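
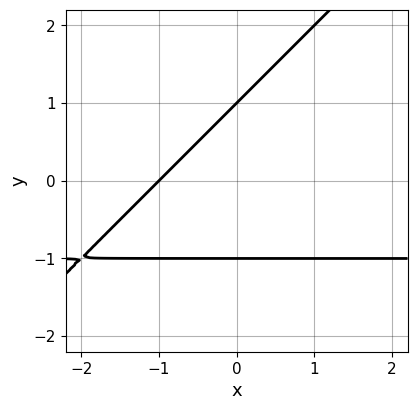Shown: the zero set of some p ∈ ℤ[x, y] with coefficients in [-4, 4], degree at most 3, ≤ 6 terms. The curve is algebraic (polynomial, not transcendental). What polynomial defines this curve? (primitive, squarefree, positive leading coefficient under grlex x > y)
(a) The degree is 2 — a generic line meets the curve in up to 2 points.
(b) Checking where it meets the axes: the y-axis gridline crossings are at y ∈ {-1, 1}; it crosses the x-axis at the gridline x = -1.
(c) Putting this together gives p.

x*y - y^2 + x + 1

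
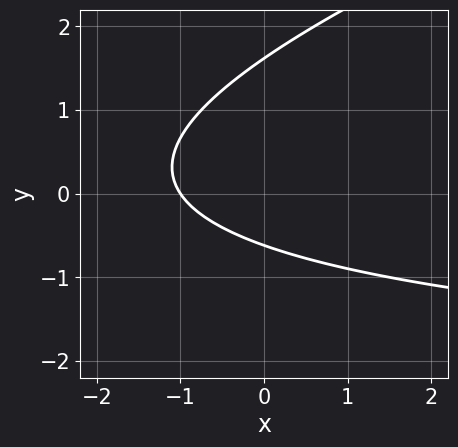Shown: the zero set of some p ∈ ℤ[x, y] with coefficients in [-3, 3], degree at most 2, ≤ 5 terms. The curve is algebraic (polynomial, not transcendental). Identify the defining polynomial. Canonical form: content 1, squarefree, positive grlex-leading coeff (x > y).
deg p = 2.
From the axis intercepts and sections: one x-axis crossing is at x = -1.
Fitting integer coefficients to these (and the overall shape) gives p.

x*y - 3*y^2 + 3*x + 3*y + 3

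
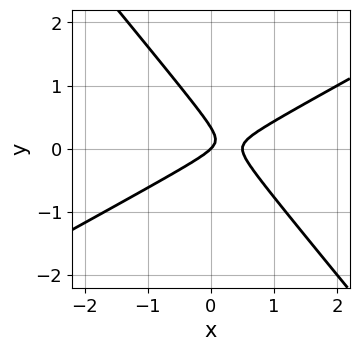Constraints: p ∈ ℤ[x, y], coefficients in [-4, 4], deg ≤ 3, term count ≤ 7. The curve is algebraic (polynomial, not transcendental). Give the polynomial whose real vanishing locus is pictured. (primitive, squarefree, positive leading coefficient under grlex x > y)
(a) deg p = 2. The shape is more complex than any degree-1 curve.
(b) From the axis intercepts and sections: it crosses the x-axis at the gridline x = 0; it meets the y-axis at y = 0 (among the integer gridlines).
(c) Solving for integer coefficients yields p as stated.

2*x^2 - 2*x*y - 3*y^2 - x + y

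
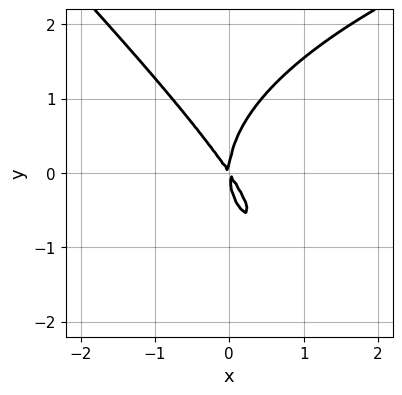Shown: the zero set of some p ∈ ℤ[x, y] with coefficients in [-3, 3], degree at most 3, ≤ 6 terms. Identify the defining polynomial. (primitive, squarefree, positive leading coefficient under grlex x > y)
The degree is 3 — a generic line meets the curve in up to 3 points.
Against the integer gridlines: it crosses the x-axis at the gridline x = 0; it crosses the y-axis at the gridline y = 0.
These observations pin down the coefficients.

x*y^2 + y^3 - 3*x^2 - 2*x*y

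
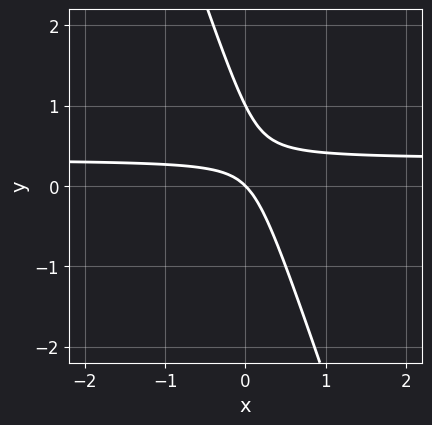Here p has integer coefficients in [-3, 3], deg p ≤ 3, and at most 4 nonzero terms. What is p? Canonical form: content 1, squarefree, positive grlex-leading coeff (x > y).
3*x*y + y^2 - x - y

1. deg p = 2.
2. From the axis intercepts and sections: one x-axis crossing is at x = 0; the y-axis gridline crossings are at y ∈ {0, 1}.
3. These observations pin down the coefficients.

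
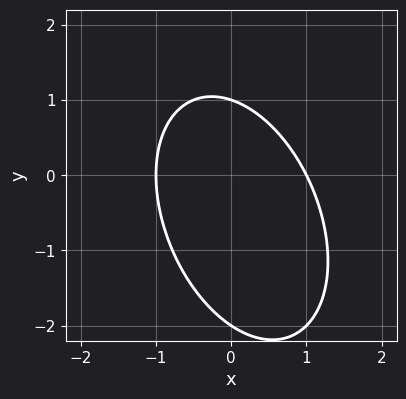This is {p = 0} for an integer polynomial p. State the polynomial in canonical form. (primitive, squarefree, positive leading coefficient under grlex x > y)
1. deg p = 2. No degree-1 curve has this shape.
2. Against the integer gridlines: the y-axis gridline crossings are at y ∈ {-2, 1}; among the integer gridlines, it crosses the x-axis at x ∈ {-1, 1}.
3. Assembling these constraints gives the stated polynomial.

2*x^2 + x*y + y^2 + y - 2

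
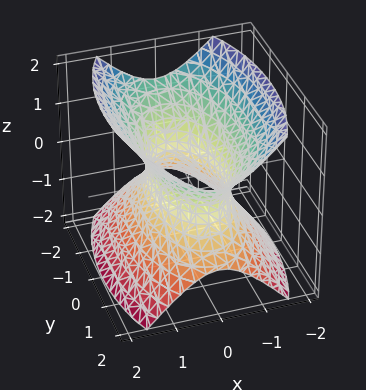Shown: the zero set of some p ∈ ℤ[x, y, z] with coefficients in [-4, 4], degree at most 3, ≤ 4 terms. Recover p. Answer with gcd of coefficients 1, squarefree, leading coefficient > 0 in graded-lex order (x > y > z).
(a) deg p = 2. An hourglass — one-sheet hyperboloid; a quadric.
(b) Symmetries: it's symmetric under z → −z, forcing even powers of z; the y ↦ −y reflection is a symmetry, so y appears only in even powers; mirror symmetry x ↦ −x ⇒ only even powers of x.
(c) From the axis intercepts and sections: it misses every integer gridline on the z-axis.
(d) Fitting integer coefficients to these (and the overall shape) gives p.

3*x^2 + y^2 - 2*z^2 - 2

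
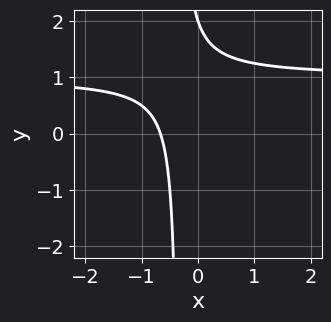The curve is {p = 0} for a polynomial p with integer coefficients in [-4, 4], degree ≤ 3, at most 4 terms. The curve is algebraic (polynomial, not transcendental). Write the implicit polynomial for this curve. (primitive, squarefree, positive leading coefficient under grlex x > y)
3*x*y - 3*x + y - 2

1. Degree: the shape is more complex than any degree-1 curve, so deg p = 2.
2. Observable constraints: it meets the y-axis at y = 2 (among the integer gridlines).
3. These observations pin down the coefficients.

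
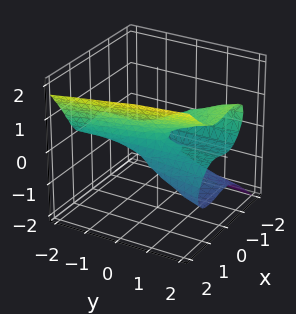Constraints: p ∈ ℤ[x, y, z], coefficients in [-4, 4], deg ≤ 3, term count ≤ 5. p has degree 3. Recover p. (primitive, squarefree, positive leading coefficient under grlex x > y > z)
2*x^3 + x^2*z - 3*z^3 + 2*y*z - x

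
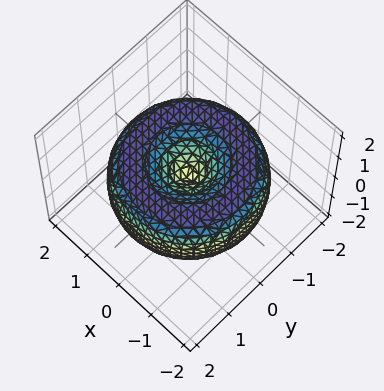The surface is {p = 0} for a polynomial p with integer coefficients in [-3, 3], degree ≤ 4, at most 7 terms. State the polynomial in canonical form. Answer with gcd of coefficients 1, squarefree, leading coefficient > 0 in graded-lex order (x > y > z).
x^4 + 2*x^2*y^2 + y^4 - 3*x^2 - 3*y^2 + 3*z^2

deg p = 4.
Symmetry: every cross-section ⟂ z is a circle, so x, y appear only via x² + y².
Reading off the gridlines: it crosses the y-axis at the gridline y = 0; it meets the z-axis at z = 0 (among the integer gridlines); a circular section at z = 0 has radius between 1 and 2; it crosses the x-axis at the gridline x = 0.
Matching integer coefficients to the picture gives p.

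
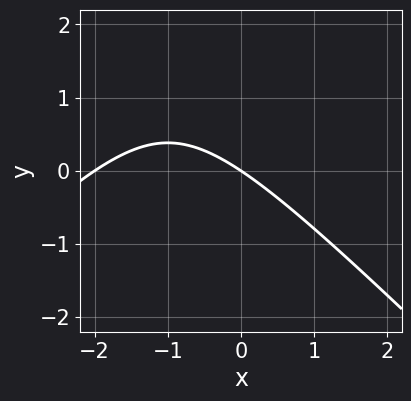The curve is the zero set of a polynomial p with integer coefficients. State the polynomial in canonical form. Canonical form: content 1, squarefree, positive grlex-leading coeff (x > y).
deg p = 2. A generic line meets the curve in up to 2 points.
Observable constraints: it meets the y-axis at y = 0 (among the integer gridlines); among the integer gridlines, it crosses the x-axis at x ∈ {-2, 0}.
Fitting integer coefficients to these (and the overall shape) gives p.

x^2 - y^2 + 2*x + 3*y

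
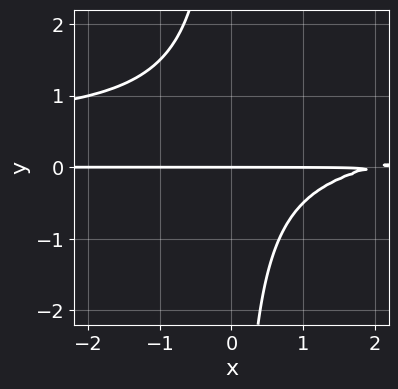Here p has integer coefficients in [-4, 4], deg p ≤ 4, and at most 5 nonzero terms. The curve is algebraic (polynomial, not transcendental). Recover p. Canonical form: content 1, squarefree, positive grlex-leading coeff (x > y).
2*x*y^2 - x*y + 2*y

The degree is 3 — the shape is more complex than any degree-2 curve.
Against the integer gridlines: the visible x-axis segment lies entirely on the curve; one y-axis crossing is at y = 0.
These observations pin down the coefficients.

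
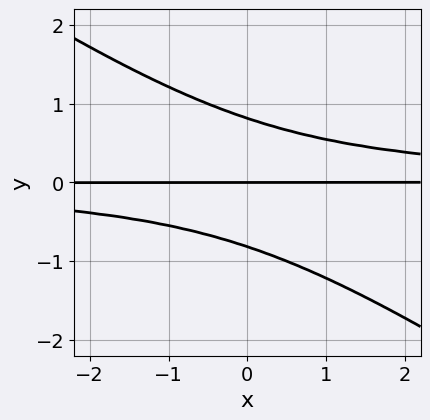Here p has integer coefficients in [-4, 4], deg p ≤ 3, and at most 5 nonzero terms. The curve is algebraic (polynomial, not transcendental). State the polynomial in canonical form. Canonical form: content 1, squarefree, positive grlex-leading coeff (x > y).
2*x*y^2 + 3*y^3 - 2*y

First, degree: the shape is more complex than any degree-2 curve, so deg p = 3.
Next, from the axis intercepts and sections: every point of the x-axis in the box is on the curve; it crosses the y-axis at the gridline y = 0.
Finally, matching integer coefficients to the picture gives p.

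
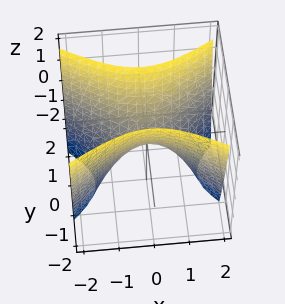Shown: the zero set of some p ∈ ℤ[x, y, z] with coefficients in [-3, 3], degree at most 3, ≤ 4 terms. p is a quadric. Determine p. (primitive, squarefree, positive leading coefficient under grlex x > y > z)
x^2 - 2*y^2 + z

First, the degree is 2 — a hyperbolic paraboloid; a quadric.
Next, symmetries: mirror symmetry x ↦ −x ⇒ only even powers of x; the y ↦ −y reflection is a symmetry, so y appears only in even powers.
Then, observable constraints: one z-axis crossing is at z = 0; it meets the x-axis at x = 0 (among the integer gridlines); one y-axis crossing is at y = 0.
Finally, together with the visible shape, these determine p as stated.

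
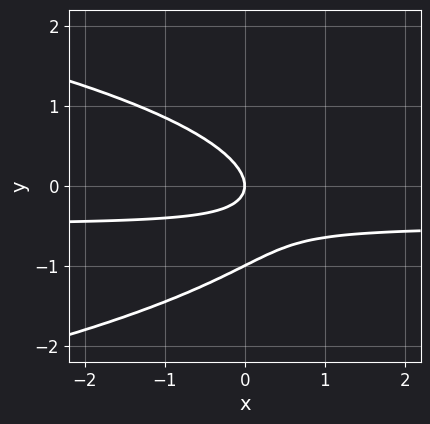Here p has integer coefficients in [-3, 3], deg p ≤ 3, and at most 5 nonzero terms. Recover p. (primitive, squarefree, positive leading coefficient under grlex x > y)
2*y^3 + 2*x*y + 2*y^2 + x

(a) Degree: a generic line meets the curve in up to 3 points, so deg p = 3.
(b) Checking where it meets the axes: among the integer gridlines, it crosses the y-axis at y ∈ {-1, 0}; one x-axis crossing is at x = 0.
(c) Solving for integer coefficients yields p as stated.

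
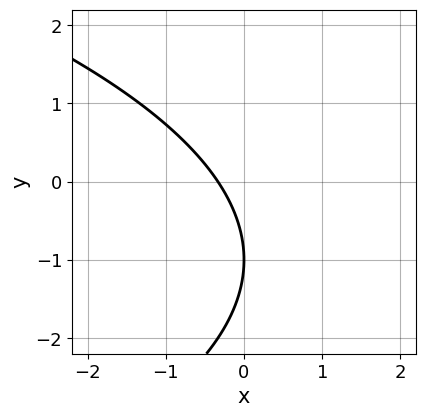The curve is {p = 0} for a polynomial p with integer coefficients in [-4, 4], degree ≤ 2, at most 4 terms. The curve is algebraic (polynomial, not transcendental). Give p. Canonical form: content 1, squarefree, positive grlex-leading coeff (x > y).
y^2 + 3*x + 2*y + 1

1. deg p = 2.
2. Observable constraints: it meets the y-axis at y = -1 (among the integer gridlines).
3. Fitting integer coefficients to these (and the overall shape) gives p.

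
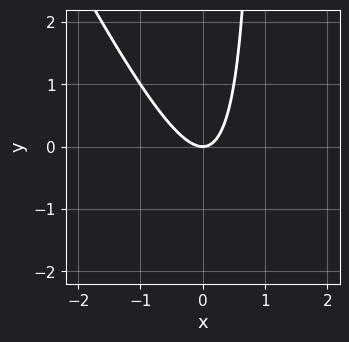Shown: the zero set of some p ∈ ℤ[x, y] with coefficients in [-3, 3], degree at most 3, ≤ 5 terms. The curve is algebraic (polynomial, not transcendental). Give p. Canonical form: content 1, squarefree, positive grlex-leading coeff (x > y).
1. The degree is 2 — a generic line meets the curve in up to 2 points.
2. Against the integer gridlines: it meets the y-axis at y = 0 (among the integer gridlines); it crosses the x-axis at the gridline x = 0.
3. These observations pin down the coefficients.

2*x^2 + x*y - y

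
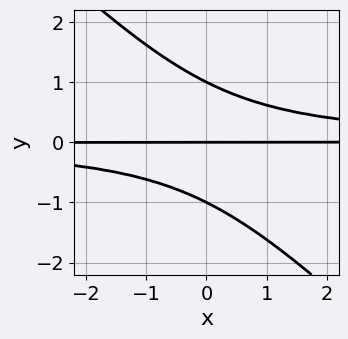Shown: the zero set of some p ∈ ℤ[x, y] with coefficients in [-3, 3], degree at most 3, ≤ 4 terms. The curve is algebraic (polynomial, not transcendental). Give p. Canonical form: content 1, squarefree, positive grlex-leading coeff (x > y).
First, deg p = 3. No degree-2 curve has this shape.
Then, reading off the gridlines: among the integer gridlines, it crosses the y-axis at y ∈ {-1, 0, 1}; the visible x-axis segment lies entirely on the curve.
Finally, assembling these constraints gives the stated polynomial.

x*y^2 + y^3 - y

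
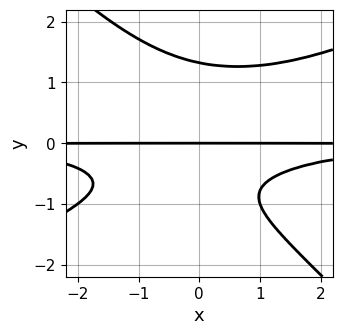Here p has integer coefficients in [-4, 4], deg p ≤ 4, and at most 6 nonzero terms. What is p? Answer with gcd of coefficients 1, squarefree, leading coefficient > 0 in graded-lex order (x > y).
x^2*y^2 - x*y^3 - 2*y^4 + 2*y^2 + 2*y

The degree is 4 — no degree-3 curve has this shape.
Checking where it meets the axes: one y-axis crossing is at y = 0; the visible x-axis segment lies entirely on the curve.
The integer polynomial consistent with all of this is the stated p.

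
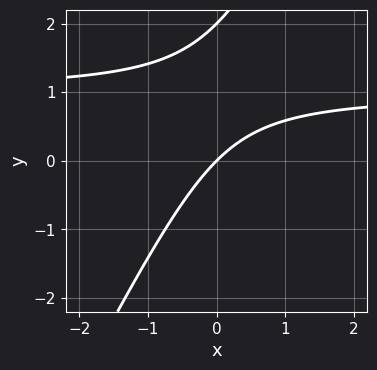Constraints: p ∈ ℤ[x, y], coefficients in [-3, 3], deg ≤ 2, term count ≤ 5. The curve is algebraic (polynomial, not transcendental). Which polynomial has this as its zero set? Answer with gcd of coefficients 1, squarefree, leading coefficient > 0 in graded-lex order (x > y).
1. deg p = 2. The shape is more complex than any degree-1 curve.
2. From the visible intercepts: one x-axis crossing is at x = 0; among the integer gridlines, it crosses the y-axis at y ∈ {0, 2}.
3. Solving for integer coefficients yields p as stated.

2*x*y - y^2 - 2*x + 2*y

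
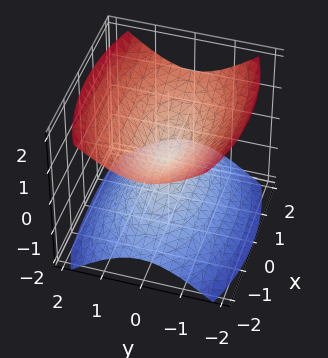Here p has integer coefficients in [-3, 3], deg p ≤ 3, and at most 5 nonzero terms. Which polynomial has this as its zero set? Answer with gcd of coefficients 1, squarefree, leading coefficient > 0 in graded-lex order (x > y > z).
x^2 + 3*y^2 - 3*z^2

(a) The picture has 2 separate pieces.
(b) Degree: two nappes meeting at a single point; a quadric, so deg p = 2.
(c) Symmetries: mirror symmetry z ↦ −z ⇒ only even powers of z; mirror symmetry x ↦ −x ⇒ only even powers of x; mirror symmetry y ↦ −y ⇒ only even powers of y.
(d) From the visible intercepts: one z-axis crossing is at z = 0; it crosses the y-axis at the gridline y = 0; it meets the x-axis at x = 0 (among the integer gridlines).
(e) Putting this together gives p.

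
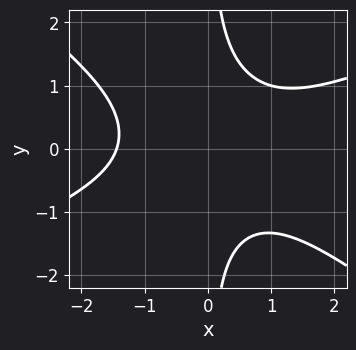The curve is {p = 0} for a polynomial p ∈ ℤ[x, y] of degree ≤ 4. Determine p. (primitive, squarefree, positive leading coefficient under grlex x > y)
x^3 - x^2*y - 3*x*y^2 + 3

deg p = 3. No degree-2 curve has this shape.
Observable constraints: no y-intercept at any integer in the box.
Fitting integer coefficients to these (and the overall shape) gives p.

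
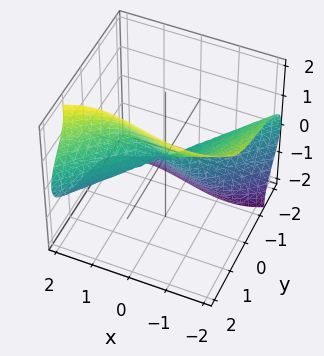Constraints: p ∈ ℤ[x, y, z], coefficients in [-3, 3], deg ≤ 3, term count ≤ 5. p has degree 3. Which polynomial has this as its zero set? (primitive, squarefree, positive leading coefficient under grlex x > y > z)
1. deg p = 3.
2. Reading off the gridlines: one z-axis crossing is at z = 0; one y-axis crossing is at y = 0; one x-axis crossing is at x = 0.
3. Fitting integer coefficients to these (and the overall shape) gives p.

x^3 - x*z^2 - y^3 - 3*y*z^2 + 2*z^3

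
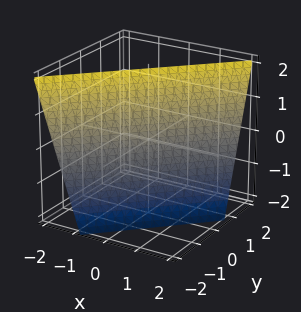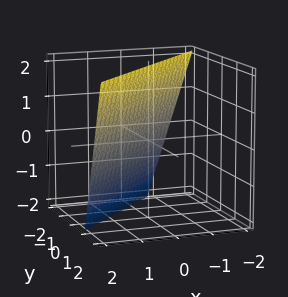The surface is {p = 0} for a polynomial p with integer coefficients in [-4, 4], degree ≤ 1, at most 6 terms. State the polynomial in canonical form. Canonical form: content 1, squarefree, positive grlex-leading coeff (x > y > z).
1. The degree is 1 — every cross-section is a straight line — this is a plane.
2. Observable constraints: it crosses the z-axis at the gridline z = 2.
3. These observations pin down the coefficients.

3*x - 3*y + z - 2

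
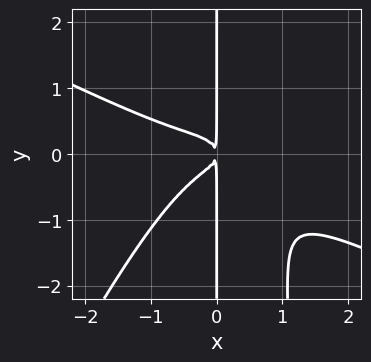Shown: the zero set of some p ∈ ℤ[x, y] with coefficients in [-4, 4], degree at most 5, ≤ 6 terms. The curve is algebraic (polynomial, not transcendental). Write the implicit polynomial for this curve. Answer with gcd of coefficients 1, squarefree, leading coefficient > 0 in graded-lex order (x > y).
2*x^4 + 3*x^3*y - 2*x^2*y^2 + 3*x*y^2 + x^2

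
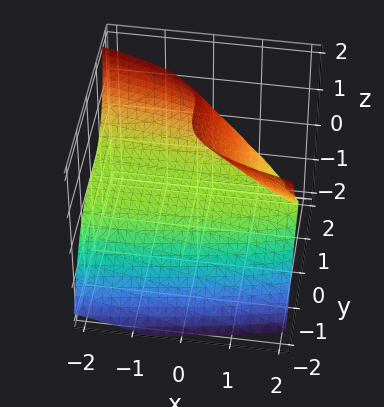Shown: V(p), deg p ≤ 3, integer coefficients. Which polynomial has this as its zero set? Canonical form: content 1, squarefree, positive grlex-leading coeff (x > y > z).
y^3 + x*z + z^2 - 2*z

(a) The degree is 3 — a generic line meets the surface in up to 3 points.
(b) Reading off the gridlines: it meets the y-axis at y = 0 (among the integer gridlines); the z-axis gridline crossings are at z ∈ {0, 2}; the visible x-axis segment lies entirely on the surface.
(c) Assembling these constraints gives the stated polynomial.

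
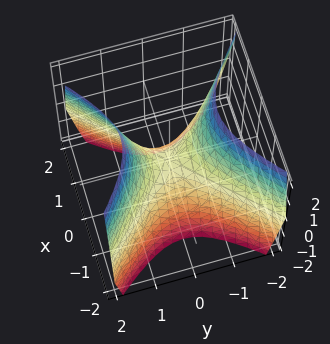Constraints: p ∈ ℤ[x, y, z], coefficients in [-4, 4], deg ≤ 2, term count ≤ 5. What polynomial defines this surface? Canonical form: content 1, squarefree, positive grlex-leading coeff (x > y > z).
1. deg p = 2.
2. Symmetries: it's symmetric under x → −x, forcing even powers of x; mirror symmetry y ↦ −y ⇒ only even powers of y.
3. From the axis intercepts and sections: one x-axis crossing is at x = 0; it crosses the z-axis at the gridline z = 0.
4. Fitting integer coefficients to these (and the overall shape) gives p.

3*x^2 - 3*y^2 + 2*z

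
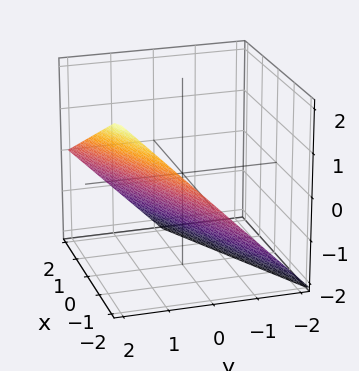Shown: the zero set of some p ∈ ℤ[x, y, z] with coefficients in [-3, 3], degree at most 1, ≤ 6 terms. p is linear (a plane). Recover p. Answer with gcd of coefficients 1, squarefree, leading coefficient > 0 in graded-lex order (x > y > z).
(a) The degree is 1 — every cross-section is a straight line — this is a plane.
(b) From the axis intercepts and sections: one y-axis crossing is at y = 1; one z-axis crossing is at z = -1; it crosses the x-axis at the gridline x = -2.
(c) Together with the visible shape, these determine p as stated.

x - 2*y + 2*z + 2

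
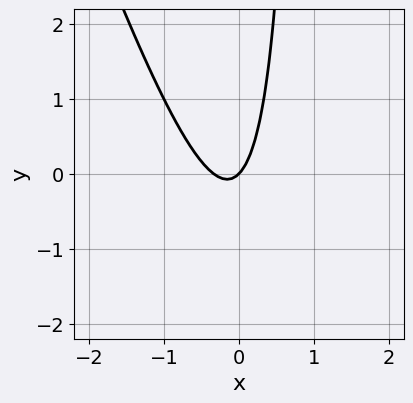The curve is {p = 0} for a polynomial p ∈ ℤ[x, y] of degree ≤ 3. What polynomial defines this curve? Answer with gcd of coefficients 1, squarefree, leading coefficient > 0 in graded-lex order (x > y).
3*x^2 + x*y + x - y

1. The degree is 2 — no degree-1 curve has this shape.
2. Against the integer gridlines: one x-axis crossing is at x = 0; it crosses the y-axis at the gridline y = 0.
3. Matching integer coefficients to the picture gives p.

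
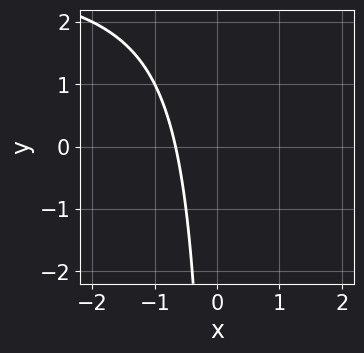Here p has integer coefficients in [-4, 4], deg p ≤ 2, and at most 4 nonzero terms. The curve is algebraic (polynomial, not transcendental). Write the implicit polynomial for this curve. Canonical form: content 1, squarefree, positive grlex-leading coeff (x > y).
The degree is 2 — the shape is more complex than any degree-1 curve.
From the axis intercepts and sections: it misses every integer gridline on the y-axis.
Putting this together gives p.

x*y - 3*x - 2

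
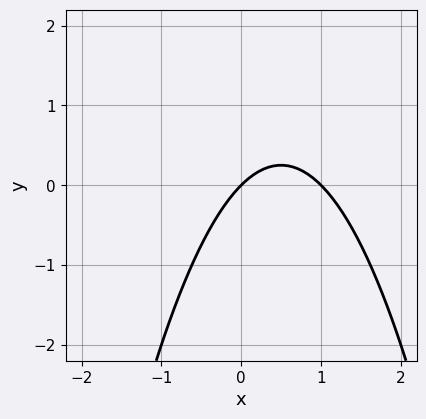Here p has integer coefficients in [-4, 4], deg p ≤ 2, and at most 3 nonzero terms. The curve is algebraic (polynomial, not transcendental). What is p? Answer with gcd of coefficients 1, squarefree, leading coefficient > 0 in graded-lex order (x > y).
(a) deg p = 2. A generic line meets the curve in up to 2 points.
(b) From the visible intercepts: one y-axis crossing is at y = 0; among the integer gridlines, it crosses the x-axis at x ∈ {0, 1}.
(c) Fitting integer coefficients to these (and the overall shape) gives p.

x^2 - x + y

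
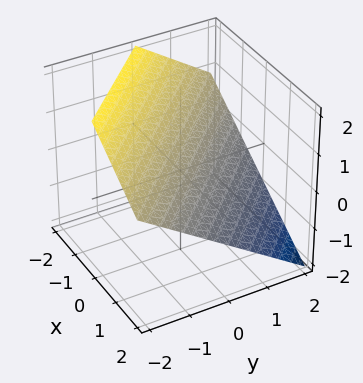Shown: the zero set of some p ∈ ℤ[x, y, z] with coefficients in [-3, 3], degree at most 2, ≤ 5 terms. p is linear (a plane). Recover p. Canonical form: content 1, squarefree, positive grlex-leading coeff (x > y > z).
1. The degree is 1 — the surface is flat (a plane).
2. Checking where it meets the axes: one x-axis crossing is at x = 1; it meets the y-axis at y = 1 (among the integer gridlines).
3. Together with the visible shape, these determine p as stated.

2*x + 2*y + 3*z - 2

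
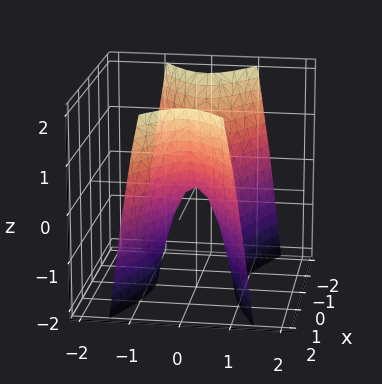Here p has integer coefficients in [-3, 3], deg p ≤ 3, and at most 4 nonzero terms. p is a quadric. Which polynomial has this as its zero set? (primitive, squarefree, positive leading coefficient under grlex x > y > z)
x^2 - 3*y^2 - z

deg p = 2.
Symmetries: the x ↦ −x reflection is a symmetry, so x appears only in even powers; the y ↦ −y reflection is a symmetry, so y appears only in even powers.
From the visible intercepts: it crosses the z-axis at the gridline z = 0; one x-axis crossing is at x = 0.
The integer polynomial consistent with all of this is the stated p.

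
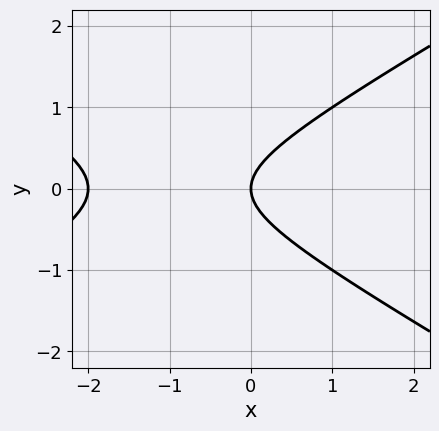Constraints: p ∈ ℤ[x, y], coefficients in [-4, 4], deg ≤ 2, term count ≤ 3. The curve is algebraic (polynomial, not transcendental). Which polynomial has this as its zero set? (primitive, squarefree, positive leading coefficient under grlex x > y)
x^2 - 3*y^2 + 2*x

The degree is 2 — the shape is more complex than any degree-1 curve.
Symmetries: the y ↦ −y reflection is a symmetry, so y appears only in even powers.
From the axis intercepts and sections: among the integer gridlines, it crosses the x-axis at x ∈ {-2, 0}; it crosses the y-axis at the gridline y = 0.
Fitting integer coefficients to these (and the overall shape) gives p.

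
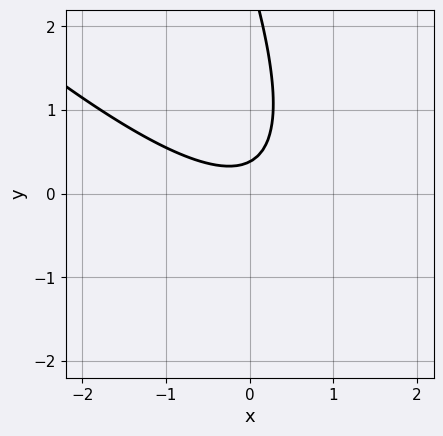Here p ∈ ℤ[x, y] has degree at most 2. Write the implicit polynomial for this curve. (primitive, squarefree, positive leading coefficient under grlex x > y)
(a) The degree is 2 — a generic line meets the curve in up to 2 points.
(b) From the visible intercepts: no x-intercept at any integer in the box.
(c) Matching integer coefficients to the picture gives p.

2*x^2 + 3*x*y + y^2 - 3*y + 1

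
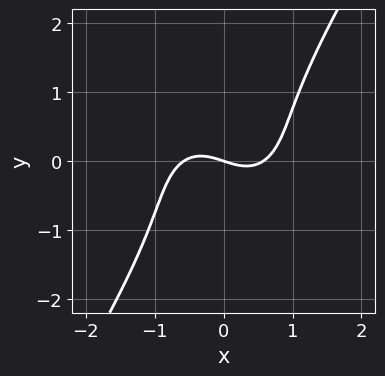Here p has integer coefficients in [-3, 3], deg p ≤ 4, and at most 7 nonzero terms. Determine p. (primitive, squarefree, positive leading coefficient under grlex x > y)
3*x^3 + 2*x*y^2 - 2*y^3 - x - 3*y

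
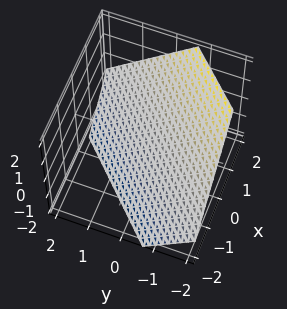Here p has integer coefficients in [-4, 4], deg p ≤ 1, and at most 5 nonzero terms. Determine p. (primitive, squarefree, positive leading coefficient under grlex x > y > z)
deg p = 1. Every cross-section is a straight line — this is a plane.
Matching integer coefficients to the picture gives p.

3*x - 3*y - 3*z - 2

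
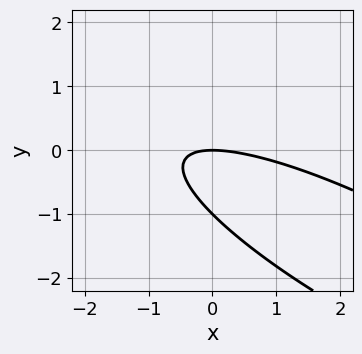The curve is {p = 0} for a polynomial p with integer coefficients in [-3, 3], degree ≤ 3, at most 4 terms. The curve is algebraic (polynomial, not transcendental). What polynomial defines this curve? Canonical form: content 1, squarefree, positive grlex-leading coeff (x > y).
x^2 + 3*x*y + 3*y^2 + 3*y

(a) Degree: a generic line meets the curve in up to 2 points, so deg p = 2.
(b) From the axis intercepts and sections: the y-axis gridline crossings are at y ∈ {-1, 0}; it crosses the x-axis at the gridline x = 0.
(c) Together with the visible shape, these determine p as stated.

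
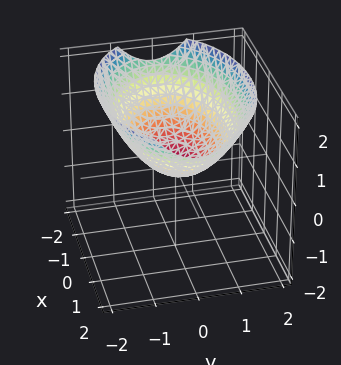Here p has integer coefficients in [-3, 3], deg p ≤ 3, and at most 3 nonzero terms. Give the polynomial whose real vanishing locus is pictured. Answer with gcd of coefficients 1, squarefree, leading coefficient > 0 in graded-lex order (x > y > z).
The degree is 2 — a paraboloid; a quadric.
Symmetries: it's symmetric under x → −x, forcing even powers of x; the y ↦ −y reflection is a symmetry, so y appears only in even powers.
From the visible intercepts: one z-axis crossing is at z = 0; it meets the x-axis at x = 0 (among the integer gridlines); one y-axis crossing is at y = 0.
The integer polynomial consistent with all of this is the stated p.

x^2 + 2*y^2 - 3*z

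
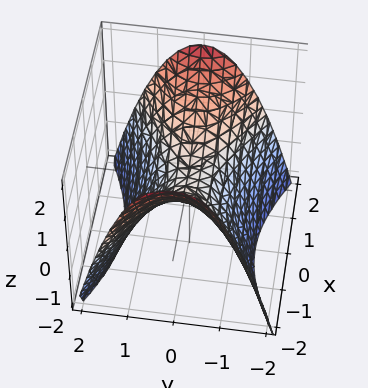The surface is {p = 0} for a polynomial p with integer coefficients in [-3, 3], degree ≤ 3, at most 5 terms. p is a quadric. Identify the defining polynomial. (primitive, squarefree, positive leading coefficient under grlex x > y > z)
(a) The degree is 2 — a saddle surface; a quadric.
(b) Symmetries: it's symmetric under x → −x, forcing even powers of x; it's symmetric under y → −y, forcing even powers of y.
(c) Observable constraints: it crosses the z-axis at the gridline z = 0; one x-axis crossing is at x = 0; it meets the y-axis at y = 0 (among the integer gridlines).
(d) Fitting integer coefficients to these (and the overall shape) gives p.

x^2 - 2*y^2 - 2*z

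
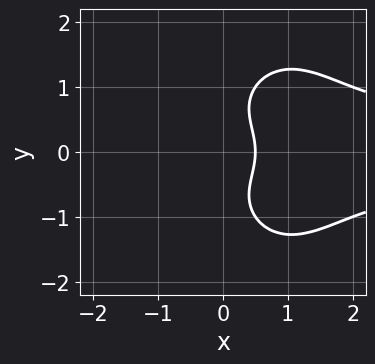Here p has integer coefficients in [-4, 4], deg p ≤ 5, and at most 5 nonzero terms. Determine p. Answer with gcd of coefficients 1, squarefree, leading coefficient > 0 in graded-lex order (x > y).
2*x^2*y^2 + y^4 - 3*x*y^2 - 2*x + 1

(a) The degree is 4 — the shape is more complex than any degree-3 curve.
(b) Symmetries: mirror symmetry y ↦ −y ⇒ only even powers of y.
(c) Checking where it meets the axes: no y-intercept at any integer in the box.
(d) The integer polynomial consistent with all of this is the stated p.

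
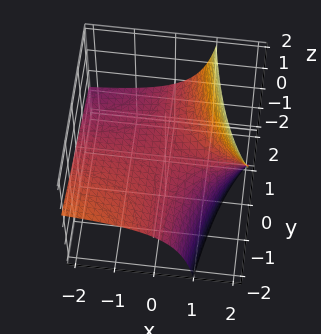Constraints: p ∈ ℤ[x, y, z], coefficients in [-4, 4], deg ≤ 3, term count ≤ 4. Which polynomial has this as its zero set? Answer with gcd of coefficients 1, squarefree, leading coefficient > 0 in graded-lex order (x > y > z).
x*y + 2*x*z - 3*z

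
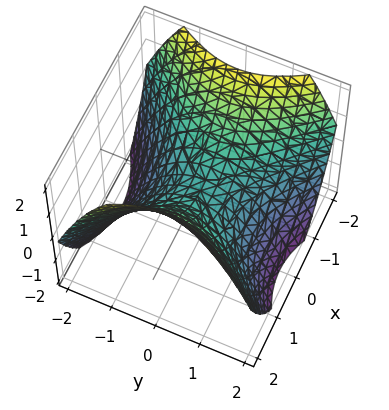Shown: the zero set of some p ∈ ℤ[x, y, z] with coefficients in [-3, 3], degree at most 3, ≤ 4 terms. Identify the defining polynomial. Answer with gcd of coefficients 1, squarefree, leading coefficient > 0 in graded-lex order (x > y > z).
First, degree: a saddle surface; a quadric, so deg p = 2.
Then, symmetries: mirror symmetry y ↦ −y ⇒ only even powers of y; the x ↦ −x reflection is a symmetry, so x appears only in even powers.
Then, checking where it meets the axes: it meets the y-axis at y = 0 (among the integer gridlines); it crosses the z-axis at the gridline z = 0; it crosses the x-axis at the gridline x = 0.
Finally, fitting integer coefficients to these (and the overall shape) gives p.

2*x^2 - 2*y^2 - 3*z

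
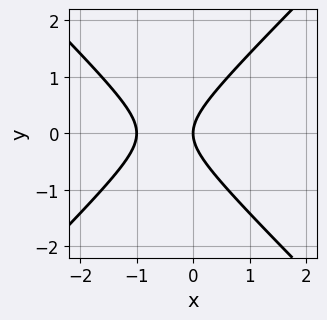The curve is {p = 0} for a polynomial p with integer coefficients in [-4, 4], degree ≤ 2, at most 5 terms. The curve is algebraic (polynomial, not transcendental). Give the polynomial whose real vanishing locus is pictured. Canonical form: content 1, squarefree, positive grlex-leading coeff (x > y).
(a) Degree: no degree-1 curve has this shape, so deg p = 2.
(b) Symmetries: mirror symmetry y ↦ −y ⇒ only even powers of y.
(c) Against the integer gridlines: one y-axis crossing is at y = 0; among the integer gridlines, it crosses the x-axis at x ∈ {-1, 0}.
(d) These observations pin down the coefficients.

x^2 - y^2 + x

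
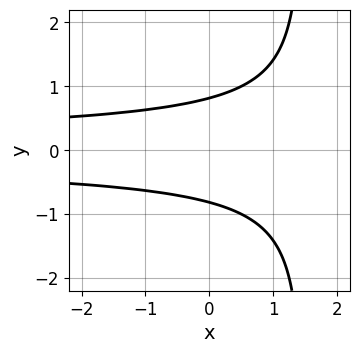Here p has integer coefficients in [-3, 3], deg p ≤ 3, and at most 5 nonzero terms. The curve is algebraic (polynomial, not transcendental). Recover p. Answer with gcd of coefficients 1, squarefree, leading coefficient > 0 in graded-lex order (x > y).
2*x*y^2 - 3*y^2 + 2

1. Degree: the shape is more complex than any degree-2 curve, so deg p = 3.
2. Symmetries: the y ↦ −y reflection is a symmetry, so y appears only in even powers.
3. Reading off the gridlines: the curve avoids every integer x-axis point in the box.
4. These observations pin down the coefficients.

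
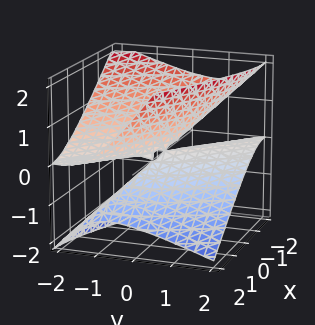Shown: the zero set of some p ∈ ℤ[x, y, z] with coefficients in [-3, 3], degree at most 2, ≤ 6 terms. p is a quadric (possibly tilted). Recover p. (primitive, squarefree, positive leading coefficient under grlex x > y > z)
x^2 + 2*x*y + y^2 + 2*y*z - 2*z^2

(a) I count 2 distinct pieces.
(b) The degree is 2 — the shape is more complex than any degree-1 surface.
(c) From the axis intercepts and sections: it meets the z-axis at z = 0 (among the integer gridlines); it meets the y-axis at y = 0 (among the integer gridlines); it crosses the x-axis at the gridline x = 0.
(d) Fitting integer coefficients to these (and the overall shape) gives p.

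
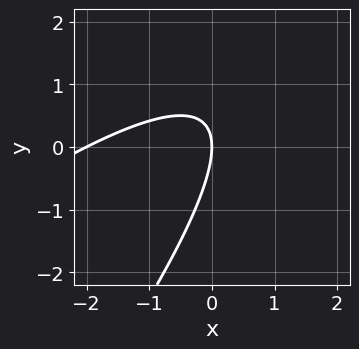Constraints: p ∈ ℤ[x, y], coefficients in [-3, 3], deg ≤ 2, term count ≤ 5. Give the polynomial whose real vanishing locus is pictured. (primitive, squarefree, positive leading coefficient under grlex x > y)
x^2 - 2*x*y + y^2 + 2*x

1. Degree: no degree-1 curve has this shape, so deg p = 2.
2. Checking where it meets the axes: one y-axis crossing is at y = 0; among the integer gridlines, it crosses the x-axis at x ∈ {-2, 0}.
3. Fitting integer coefficients to these (and the overall shape) gives p.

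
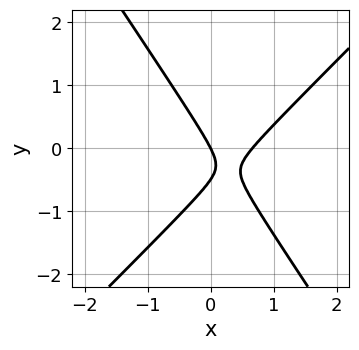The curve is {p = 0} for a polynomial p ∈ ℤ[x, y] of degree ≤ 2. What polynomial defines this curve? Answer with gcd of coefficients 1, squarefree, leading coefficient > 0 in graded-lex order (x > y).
1. Degree: no degree-1 curve has this shape, so deg p = 2.
2. Reading off the gridlines: it crosses the y-axis at the gridline y = 0; it crosses the x-axis at the gridline x = 0.
3. Solving for integer coefficients yields p as stated.

3*x^2 - x*y - 2*y^2 - 2*x - y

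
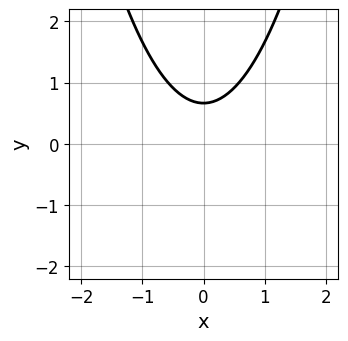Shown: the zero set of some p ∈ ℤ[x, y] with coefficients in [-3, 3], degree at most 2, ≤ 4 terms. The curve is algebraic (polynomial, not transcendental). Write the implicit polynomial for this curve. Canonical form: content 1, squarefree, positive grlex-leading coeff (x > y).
3*x^2 - 3*y + 2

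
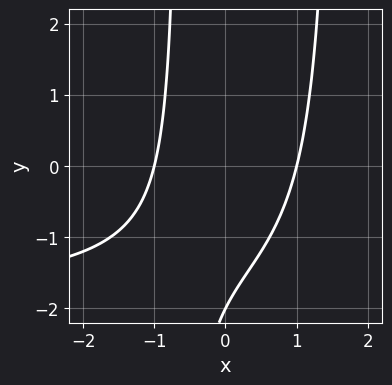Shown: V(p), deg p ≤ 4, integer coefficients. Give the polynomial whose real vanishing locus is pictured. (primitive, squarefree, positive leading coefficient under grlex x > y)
x^2*y + 2*x^2 - x*y - y - 2

(a) Degree: the shape is more complex than any degree-2 curve, so deg p = 3.
(b) Observable constraints: among the integer gridlines, it crosses the x-axis at x ∈ {-1, 1}; it crosses the y-axis at the gridline y = -2.
(c) Solving for integer coefficients yields p as stated.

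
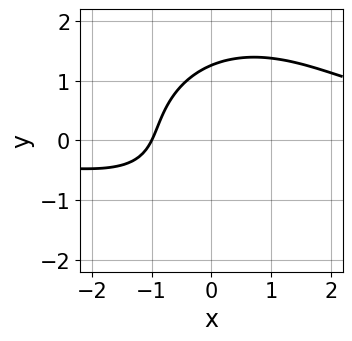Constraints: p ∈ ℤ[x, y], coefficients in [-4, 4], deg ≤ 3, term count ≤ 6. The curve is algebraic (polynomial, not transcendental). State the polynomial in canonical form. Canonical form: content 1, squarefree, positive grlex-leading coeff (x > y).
1. The degree is 3 — no degree-2 curve has this shape.
2. Checking where it meets the axes: it crosses the x-axis at the gridline x = -1.
3. Fitting integer coefficients to these (and the overall shape) gives p.

x^2*y + y^3 - 2*x - 2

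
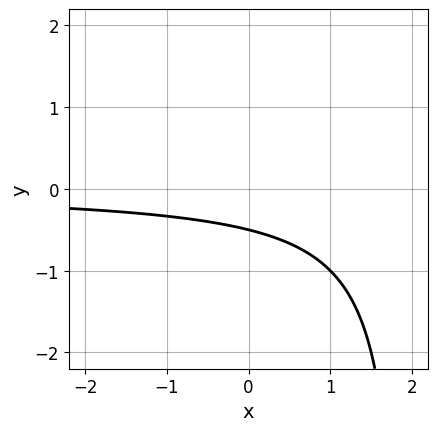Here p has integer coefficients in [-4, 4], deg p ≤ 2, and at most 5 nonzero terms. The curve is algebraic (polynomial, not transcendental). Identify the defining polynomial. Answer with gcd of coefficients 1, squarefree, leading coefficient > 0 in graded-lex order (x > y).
x*y - 2*y - 1

(a) Degree: the shape is more complex than any degree-1 curve, so deg p = 2.
(b) Observable constraints: no x-intercept at any integer in the box.
(c) Fitting integer coefficients to these (and the overall shape) gives p.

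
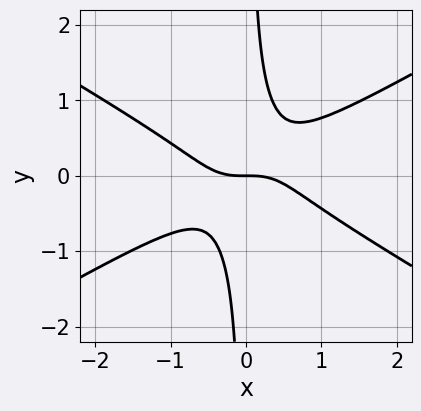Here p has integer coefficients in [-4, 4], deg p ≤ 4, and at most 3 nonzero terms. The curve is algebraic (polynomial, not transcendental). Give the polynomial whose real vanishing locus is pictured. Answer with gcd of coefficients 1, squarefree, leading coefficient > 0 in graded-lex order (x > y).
x^3 - 3*x*y^2 + y

The degree is 3 — a generic line meets the curve in up to 3 points.
From the axis intercepts and sections: it meets the x-axis at x = 0 (among the integer gridlines); one y-axis crossing is at y = 0.
Assembling these constraints gives the stated polynomial.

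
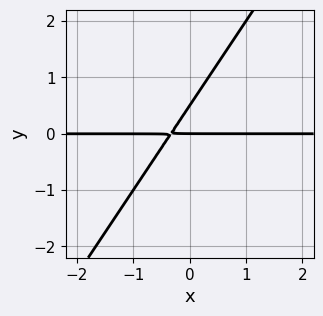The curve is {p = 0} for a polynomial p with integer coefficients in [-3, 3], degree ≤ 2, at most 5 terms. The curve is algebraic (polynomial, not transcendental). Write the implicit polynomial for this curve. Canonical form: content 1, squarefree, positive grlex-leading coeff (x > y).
3*x*y - 2*y^2 + y

(a) Degree: the shape is more complex than any degree-1 curve, so deg p = 2.
(b) Checking where it meets the axes: one y-axis crossing is at y = 0; the visible x-axis segment lies entirely on the curve.
(c) Matching integer coefficients to the picture gives p.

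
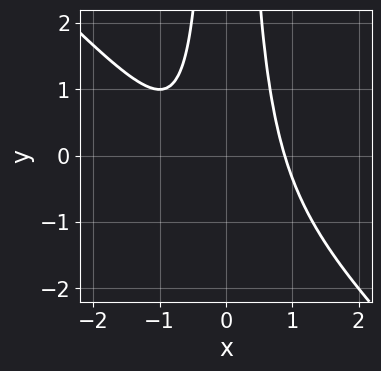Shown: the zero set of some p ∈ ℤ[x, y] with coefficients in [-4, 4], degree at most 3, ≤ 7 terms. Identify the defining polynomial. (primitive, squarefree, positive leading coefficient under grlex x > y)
3*x^3 + 3*x^2*y + x^2 - x - 2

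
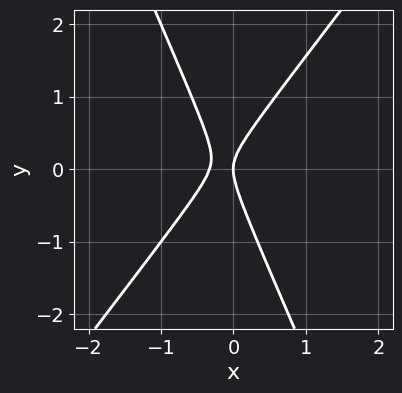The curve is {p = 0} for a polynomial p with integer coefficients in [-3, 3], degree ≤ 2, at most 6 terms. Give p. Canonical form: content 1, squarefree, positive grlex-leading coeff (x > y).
3*x^2 - x*y - y^2 + x

(a) deg p = 2. The shape is more complex than any degree-1 curve.
(b) Observable constraints: it crosses the y-axis at the gridline y = 0; it meets the x-axis at x = 0 (among the integer gridlines).
(c) Putting this together gives p.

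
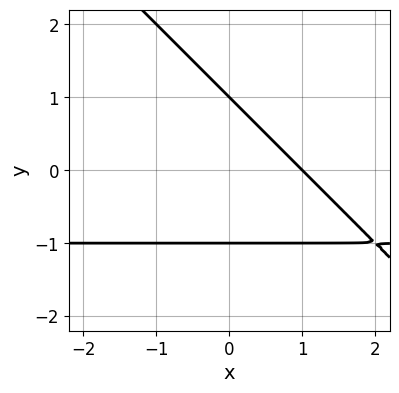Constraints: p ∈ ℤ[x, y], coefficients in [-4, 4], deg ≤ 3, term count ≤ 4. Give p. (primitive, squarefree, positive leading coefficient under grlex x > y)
(a) deg p = 2. A generic line meets the curve in up to 2 points.
(b) From the axis intercepts and sections: it crosses the x-axis at the gridline x = 1; the y-axis gridline crossings are at y ∈ {-1, 1}.
(c) Putting this together gives p.

x*y + y^2 + x - 1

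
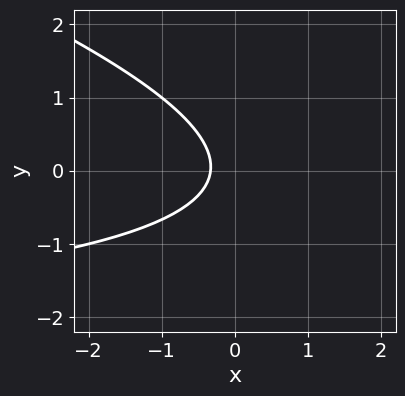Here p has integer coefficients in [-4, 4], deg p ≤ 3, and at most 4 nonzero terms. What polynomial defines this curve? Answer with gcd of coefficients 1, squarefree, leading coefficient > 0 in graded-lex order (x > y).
x*y + 3*y^2 + 3*x + 1

1. The degree is 2 — the shape is more complex than any degree-1 curve.
2. Against the integer gridlines: it misses every integer gridline on the y-axis.
3. The integer polynomial consistent with all of this is the stated p.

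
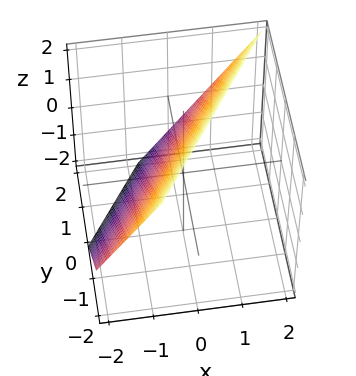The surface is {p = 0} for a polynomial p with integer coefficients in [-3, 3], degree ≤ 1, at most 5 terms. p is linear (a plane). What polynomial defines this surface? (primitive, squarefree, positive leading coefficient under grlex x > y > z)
3*x - 2*y - 2*z + 2

First, degree: the surface is flat (a plane), so deg p = 1.
Next, from the axis intercepts and sections: it meets the y-axis at y = 1 (among the integer gridlines); one z-axis crossing is at z = 1.
Finally, putting this together gives p.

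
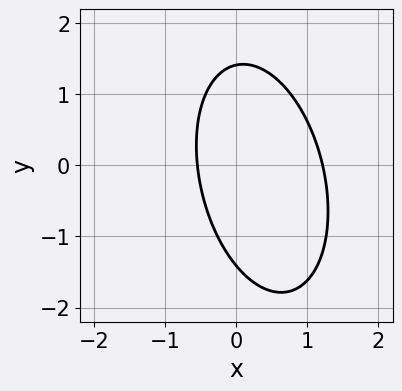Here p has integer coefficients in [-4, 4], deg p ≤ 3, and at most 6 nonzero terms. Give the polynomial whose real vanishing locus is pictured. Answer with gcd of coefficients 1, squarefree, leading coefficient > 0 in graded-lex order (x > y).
3*x^2 + x*y + y^2 - 2*x - 2

First, degree: the shape is more complex than any degree-1 curve, so deg p = 2.
Finally, the integer polynomial consistent with all of this is the stated p.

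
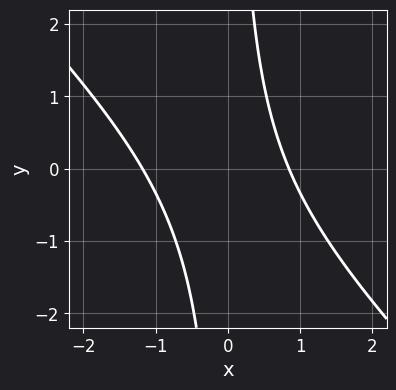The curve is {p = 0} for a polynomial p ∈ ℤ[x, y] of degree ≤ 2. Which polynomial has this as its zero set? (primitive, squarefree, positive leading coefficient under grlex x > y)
The degree is 2 — the shape is more complex than any degree-1 curve.
From the visible intercepts: no y-intercept at any integer in the box.
Matching integer coefficients to the picture gives p.

3*x^2 + 3*x*y + x - 3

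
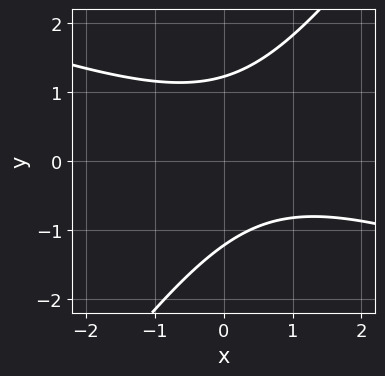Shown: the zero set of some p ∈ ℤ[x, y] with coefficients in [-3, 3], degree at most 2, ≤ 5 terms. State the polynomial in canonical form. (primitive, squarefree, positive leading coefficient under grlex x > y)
Degree: no degree-1 curve has this shape, so deg p = 2.
From the axis intercepts and sections: the curve avoids every integer x-axis point in the box.
Assembling these constraints gives the stated polynomial.

x^2 + 2*x*y - 2*y^2 - x + 3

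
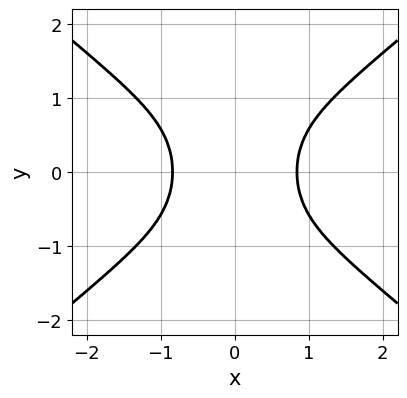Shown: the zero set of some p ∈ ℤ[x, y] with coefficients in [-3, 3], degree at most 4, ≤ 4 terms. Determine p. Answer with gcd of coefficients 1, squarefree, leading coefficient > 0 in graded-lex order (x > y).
2*x^4 - 3*x^2*y^2 - 1

First, deg p = 4.
Next, symmetries: the y ↦ −y reflection is a symmetry, so y appears only in even powers; the x ↦ −x reflection is a symmetry, so x appears only in even powers.
Next, from the axis intercepts and sections: no y-intercept at any integer in the box.
Finally, assembling these constraints gives the stated polynomial.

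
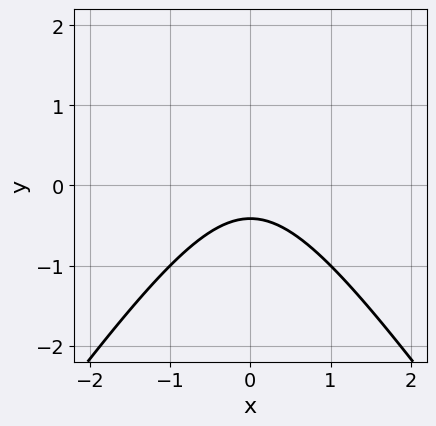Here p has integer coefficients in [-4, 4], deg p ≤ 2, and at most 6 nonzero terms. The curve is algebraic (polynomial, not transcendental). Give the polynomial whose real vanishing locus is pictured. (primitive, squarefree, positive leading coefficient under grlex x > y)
1. deg p = 2.
2. Symmetries: mirror symmetry x ↦ −x ⇒ only even powers of x.
3. From the visible intercepts: no x-intercept at any integer in the box.
4. Assembling these constraints gives the stated polynomial.

2*x^2 - y^2 + 2*y + 1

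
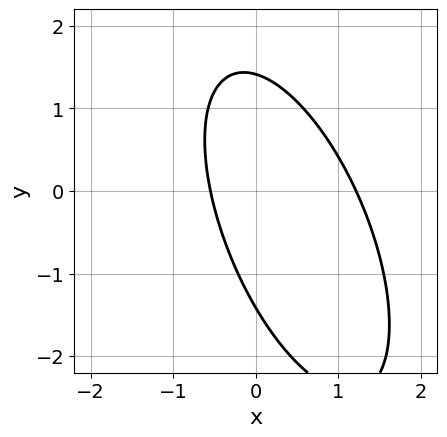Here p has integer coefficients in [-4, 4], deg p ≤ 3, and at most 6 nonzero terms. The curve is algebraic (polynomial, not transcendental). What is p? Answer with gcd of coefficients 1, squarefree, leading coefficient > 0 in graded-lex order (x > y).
3*x^2 + 2*x*y + y^2 - 2*x - 2

(a) deg p = 2.
(b) Solving for integer coefficients yields p as stated.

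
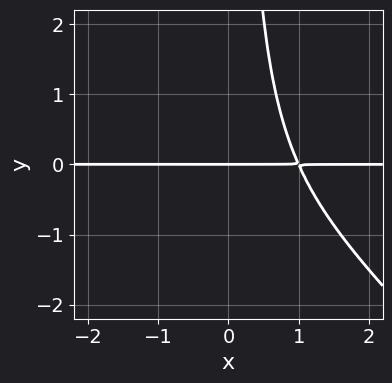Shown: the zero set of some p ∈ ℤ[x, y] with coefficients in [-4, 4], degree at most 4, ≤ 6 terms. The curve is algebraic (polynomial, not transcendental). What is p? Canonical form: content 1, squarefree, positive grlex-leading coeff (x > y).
3*x^3*y + 3*x^2*y^2 + x*y^2 - 3*y

First, deg p = 4.
Next, reading off the gridlines: it meets the y-axis at y = 0 (among the integer gridlines); every point of the x-axis in the box is on the curve.
Finally, the integer polynomial consistent with all of this is the stated p.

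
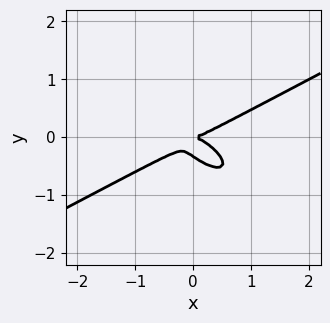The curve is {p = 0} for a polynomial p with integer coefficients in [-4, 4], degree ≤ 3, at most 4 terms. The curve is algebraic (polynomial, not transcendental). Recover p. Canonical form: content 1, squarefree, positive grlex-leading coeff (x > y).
First, degree: no degree-2 curve has this shape, so deg p = 3.
Then, from the axis intercepts and sections: it meets the y-axis at y = 0 (among the integer gridlines); it crosses the x-axis at the gridline x = 0.
Finally, solving for integer coefficients yields p as stated.

x^3 - 2*x*y^2 - 3*y^3 - y^2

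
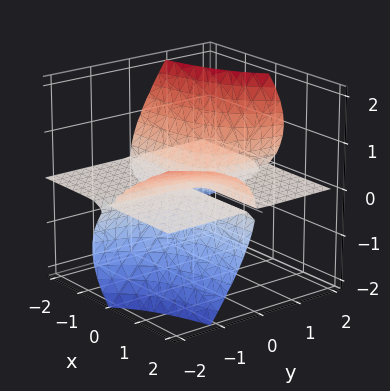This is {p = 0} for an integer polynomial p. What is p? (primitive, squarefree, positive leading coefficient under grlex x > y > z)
x*y*z - y*z^2 + z^3

1. There are 2 components. Treating them together as one polynomial.
2. The degree is 3 — a generic line meets the surface in up to 3 points.
3. Reading off the gridlines: every point of the x-axis in the box is on the surface; every point of the y-axis in the box is on the surface; one z-axis crossing is at z = 0.
4. Assembling these constraints gives the stated polynomial.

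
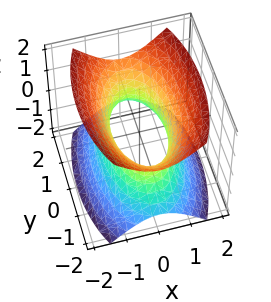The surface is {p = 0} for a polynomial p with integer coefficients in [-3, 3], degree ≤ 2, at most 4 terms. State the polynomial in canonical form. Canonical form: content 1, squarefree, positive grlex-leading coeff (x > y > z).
3*x^2 + y^2 - 2*z^2 - 2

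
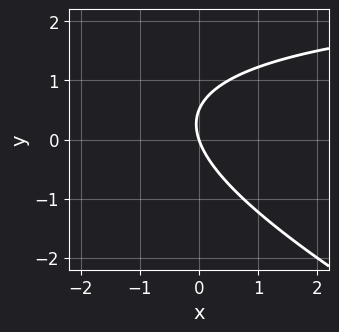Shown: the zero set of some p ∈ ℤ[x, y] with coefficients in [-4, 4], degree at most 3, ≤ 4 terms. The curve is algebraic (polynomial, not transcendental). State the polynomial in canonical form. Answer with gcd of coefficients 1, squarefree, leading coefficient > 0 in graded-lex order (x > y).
x*y + 2*y^2 - 3*x - y

deg p = 2. No degree-1 curve has this shape.
From the axis intercepts and sections: one x-axis crossing is at x = 0; it meets the y-axis at y = 0 (among the integer gridlines).
Matching integer coefficients to the picture gives p.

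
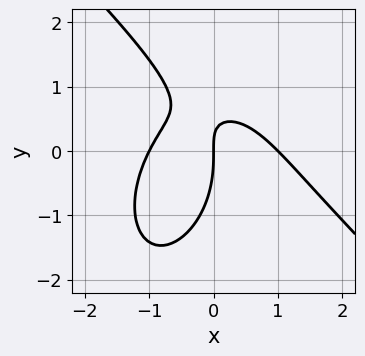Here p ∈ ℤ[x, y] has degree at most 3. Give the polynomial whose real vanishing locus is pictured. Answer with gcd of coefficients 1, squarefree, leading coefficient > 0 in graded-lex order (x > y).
2*x^3 + x^2*y + y^3 + 3*x*y - 2*x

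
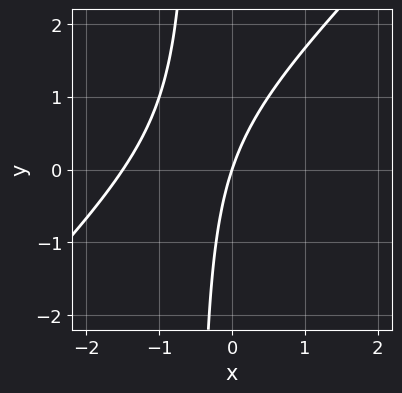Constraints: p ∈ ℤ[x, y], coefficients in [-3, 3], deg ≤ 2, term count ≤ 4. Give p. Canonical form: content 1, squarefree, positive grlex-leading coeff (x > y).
1. Degree: a generic line meets the curve in up to 2 points, so deg p = 2.
2. From the visible intercepts: one x-axis crossing is at x = 0; it meets the y-axis at y = 0 (among the integer gridlines).
3. Assembling these constraints gives the stated polynomial.

2*x^2 - 2*x*y + 3*x - y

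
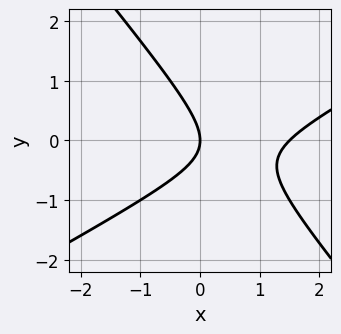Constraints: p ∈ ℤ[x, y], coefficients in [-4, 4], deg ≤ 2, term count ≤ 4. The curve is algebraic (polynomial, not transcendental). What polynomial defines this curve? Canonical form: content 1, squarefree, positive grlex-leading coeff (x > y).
2*x^2 - 2*x*y - 3*y^2 - 3*x

(a) deg p = 2.
(b) Against the integer gridlines: it crosses the y-axis at the gridline y = 0; it meets the x-axis at x = 0 (among the integer gridlines).
(c) Matching integer coefficients to the picture gives p.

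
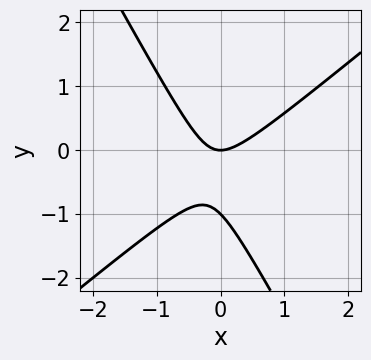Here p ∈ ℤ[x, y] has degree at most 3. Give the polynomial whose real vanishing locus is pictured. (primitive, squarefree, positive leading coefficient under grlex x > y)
3*x^2 - 2*x*y - 2*y^2 - 2*y

First, the degree is 2 — no degree-1 curve has this shape.
Then, from the visible intercepts: it crosses the x-axis at the gridline x = 0; the y-axis gridline crossings are at y ∈ {-1, 0}.
Finally, solving for integer coefficients yields p as stated.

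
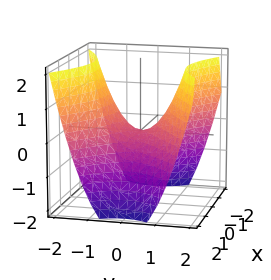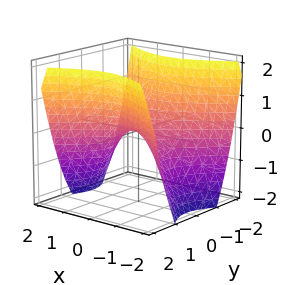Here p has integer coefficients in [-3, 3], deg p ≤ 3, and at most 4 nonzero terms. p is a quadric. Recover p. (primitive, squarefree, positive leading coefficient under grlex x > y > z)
(a) The degree is 2 — a hyperbolic paraboloid; a quadric.
(b) Symmetries: the x ↦ −x reflection is a symmetry, so x appears only in even powers; the y ↦ −y reflection is a symmetry, so y appears only in even powers.
(c) Observable constraints: one x-axis crossing is at x = 0; it crosses the y-axis at the gridline y = 0; it crosses the z-axis at the gridline z = 0.
(d) Putting this together gives p.

2*x^2 - 3*y^2 + 3*z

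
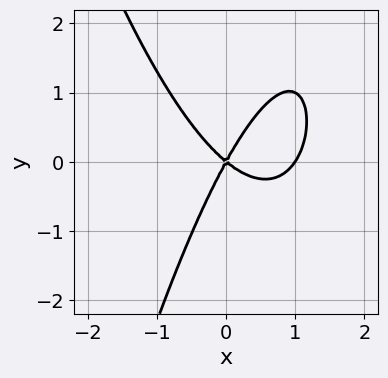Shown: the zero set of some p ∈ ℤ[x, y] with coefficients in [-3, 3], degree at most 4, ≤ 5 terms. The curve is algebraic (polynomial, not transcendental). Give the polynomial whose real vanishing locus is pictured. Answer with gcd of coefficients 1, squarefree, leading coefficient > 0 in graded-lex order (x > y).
3*x^3 - 3*x^2 - 2*x*y + 2*y^2

(a) deg p = 3. No degree-2 curve has this shape.
(b) Reading off the gridlines: among the integer gridlines, it crosses the x-axis at x ∈ {0, 1}; it crosses the y-axis at the gridline y = 0.
(c) Together with the visible shape, these determine p as stated.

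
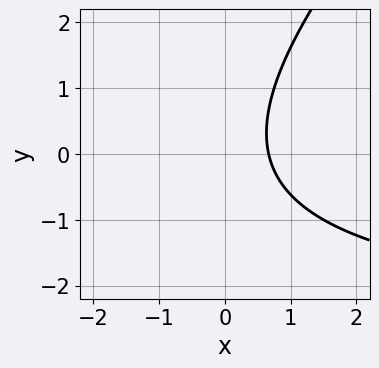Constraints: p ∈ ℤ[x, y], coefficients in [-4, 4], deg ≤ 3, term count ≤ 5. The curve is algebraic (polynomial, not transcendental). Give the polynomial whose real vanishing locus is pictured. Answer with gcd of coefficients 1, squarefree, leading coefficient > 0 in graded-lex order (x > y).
x*y - y^2 + 3*x - 2

First, deg p = 2. No degree-1 curve has this shape.
Next, checking where it meets the axes: the curve avoids every integer y-axis point in the box.
Finally, putting this together gives p.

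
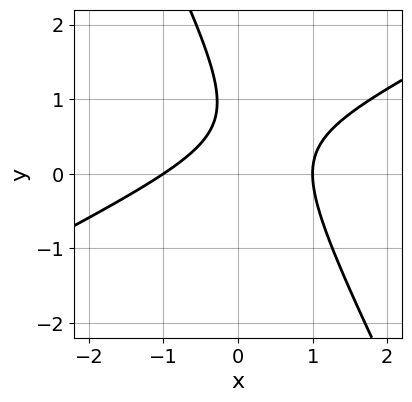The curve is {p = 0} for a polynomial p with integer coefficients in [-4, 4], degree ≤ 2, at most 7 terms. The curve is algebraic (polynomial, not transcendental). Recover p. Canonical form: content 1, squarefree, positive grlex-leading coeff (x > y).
(a) The degree is 2 — a generic line meets the curve in up to 2 points.
(b) From the visible intercepts: the x-axis gridline crossings are at x ∈ {-1, 1}; the curve avoids every integer y-axis point in the box.
(c) Together with the visible shape, these determine p as stated.

2*x^2 - 3*x*y - 2*y^2 + 3*y - 2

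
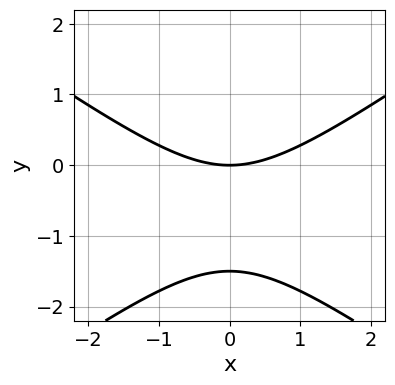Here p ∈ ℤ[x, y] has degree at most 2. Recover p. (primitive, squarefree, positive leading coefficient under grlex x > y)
x^2 - 2*y^2 - 3*y

deg p = 2. No degree-1 curve has this shape.
Symmetries: the x ↦ −x reflection is a symmetry, so x appears only in even powers.
Reading off the gridlines: one y-axis crossing is at y = 0; it meets the x-axis at x = 0 (among the integer gridlines).
Solving for integer coefficients yields p as stated.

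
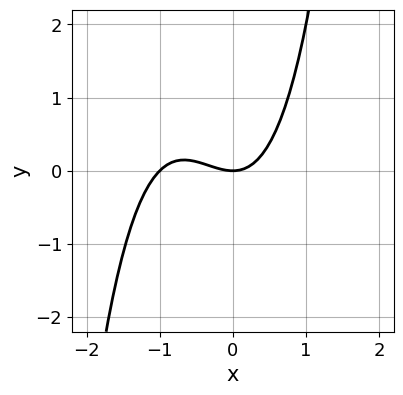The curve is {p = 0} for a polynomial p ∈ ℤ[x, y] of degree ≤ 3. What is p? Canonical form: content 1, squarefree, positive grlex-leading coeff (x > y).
First, deg p = 3.
Then, against the integer gridlines: the x-axis gridline crossings are at x ∈ {-1, 0}; one y-axis crossing is at y = 0.
Finally, matching integer coefficients to the picture gives p.

x^3 + x^2 - y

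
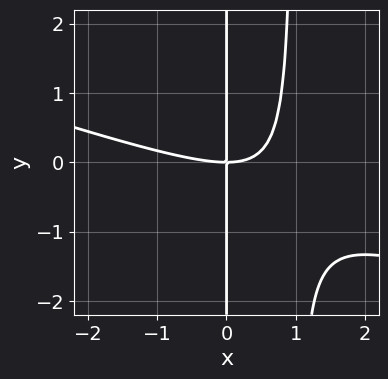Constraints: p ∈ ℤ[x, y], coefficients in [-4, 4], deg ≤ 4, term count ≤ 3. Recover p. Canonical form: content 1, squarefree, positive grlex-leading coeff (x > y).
x^3 + 3*x^2*y - 3*x*y

(a) deg p = 3. No degree-2 curve has this shape.
(b) From the axis intercepts and sections: the visible y-axis segment lies entirely on the curve; it crosses the x-axis at the gridline x = 0.
(c) Fitting integer coefficients to these (and the overall shape) gives p.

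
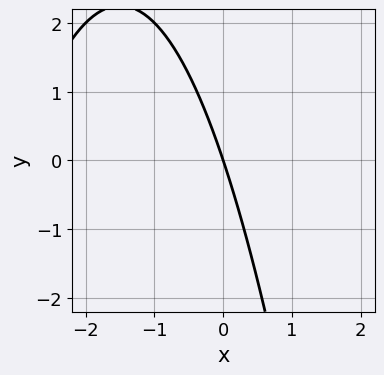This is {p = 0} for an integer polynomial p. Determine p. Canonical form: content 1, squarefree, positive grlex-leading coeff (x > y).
First, the degree is 2 — the shape is more complex than any degree-1 curve.
Next, from the axis intercepts and sections: it crosses the x-axis at the gridline x = 0; one y-axis crossing is at y = 0.
Finally, the integer polynomial consistent with all of this is the stated p.

x^2 + 3*x + y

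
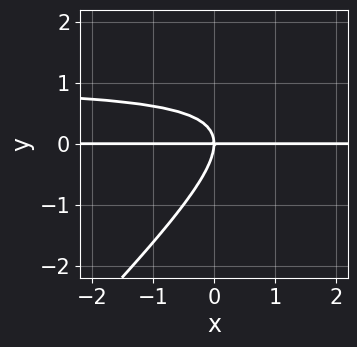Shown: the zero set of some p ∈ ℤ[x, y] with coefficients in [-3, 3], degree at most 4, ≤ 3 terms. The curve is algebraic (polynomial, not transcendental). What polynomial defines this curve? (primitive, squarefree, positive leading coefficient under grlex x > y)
deg p = 3. No degree-2 curve has this shape.
Observable constraints: it meets the y-axis at y = 0 (among the integer gridlines); every point of the x-axis in the box is on the curve.
Assembling these constraints gives the stated polynomial.

x*y^2 - y^3 - x*y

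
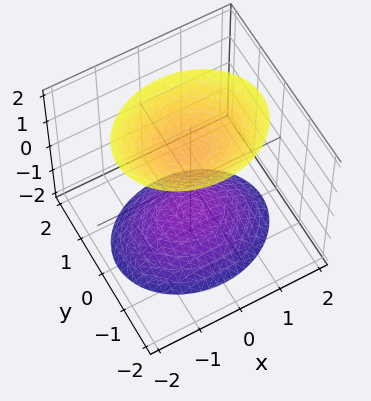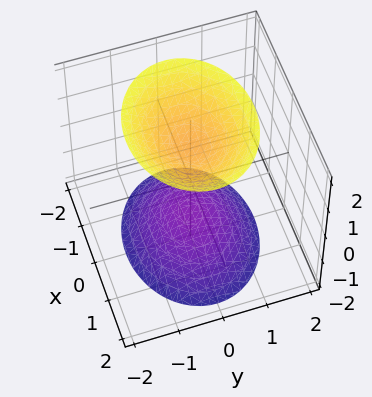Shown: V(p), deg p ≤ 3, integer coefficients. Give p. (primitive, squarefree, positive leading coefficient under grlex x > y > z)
The picture has 2 separate pieces. They look like related sheets of one shape, so recover p as a whole.
Degree: two sheets facing apart; a quadric, so deg p = 2.
Symmetries: the y ↦ −y reflection is a symmetry, so y appears only in even powers; mirror symmetry x ↦ −x ⇒ only even powers of x; the z ↦ −z reflection is a symmetry, so z appears only in even powers.
From the axis intercepts and sections: it misses every integer gridline on the x-axis; no y-intercept at any integer in the box.
Matching integer coefficients to the picture gives p.

2*x^2 + 3*y^2 - 2*z^2 + 3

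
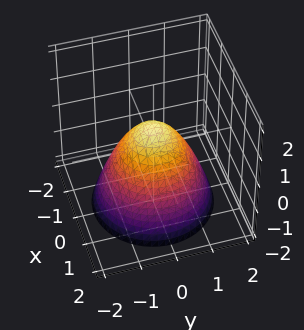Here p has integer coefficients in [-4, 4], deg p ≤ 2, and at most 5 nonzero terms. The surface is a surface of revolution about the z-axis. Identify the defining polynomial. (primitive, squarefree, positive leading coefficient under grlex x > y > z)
The degree is 2 — a generic line meets the surface in up to 2 points.
Symmetries: rotational symmetry about the z-axis ⇒ p depends on x, y only through x² + y².
From the axis intercepts and sections: a circular section at z = -2 has radius between 1 and 2.
Fitting integer coefficients to these (and the overall shape) gives p.

3*x^2 + 3*y^2 + 3*z - 2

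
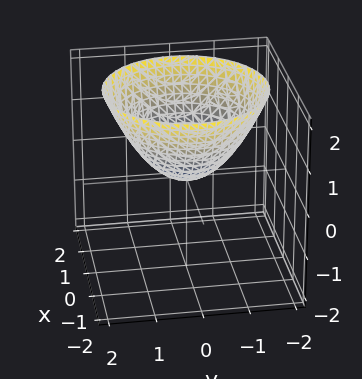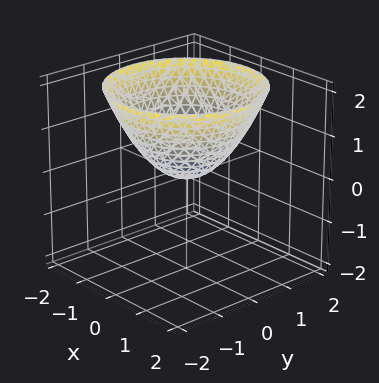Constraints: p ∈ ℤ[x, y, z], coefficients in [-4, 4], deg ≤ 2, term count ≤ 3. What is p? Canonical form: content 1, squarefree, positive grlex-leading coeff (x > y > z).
2*x^2 + 2*y^2 - 3*z

First, deg p = 2.
Then, symmetries: rotational symmetry about the z-axis ⇒ p depends on x, y only through x² + y².
Next, from the axis intercepts and sections: a circular section at z = 2 has radius between 1 and 2; it meets the x-axis at x = 0 (among the integer gridlines); one y-axis crossing is at y = 0.
Finally, these observations pin down the coefficients.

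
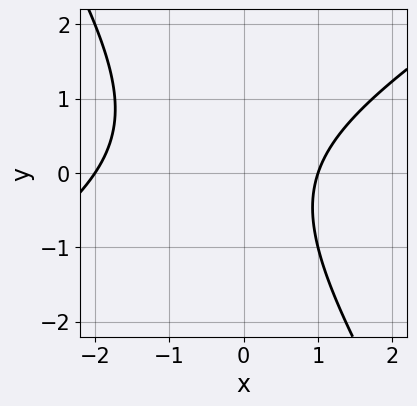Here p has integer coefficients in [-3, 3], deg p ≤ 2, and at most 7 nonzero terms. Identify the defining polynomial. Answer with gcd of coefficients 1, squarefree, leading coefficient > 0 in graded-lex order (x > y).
First, degree: no degree-1 curve has this shape, so deg p = 2.
Next, checking where it meets the axes: no y-intercept at any integer in the box; the x-axis gridline crossings are at x ∈ {-2, 1}.
Finally, solving for integer coefficients yields p as stated.

x^2 - x*y - y^2 + x - 2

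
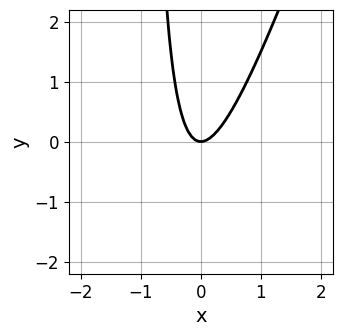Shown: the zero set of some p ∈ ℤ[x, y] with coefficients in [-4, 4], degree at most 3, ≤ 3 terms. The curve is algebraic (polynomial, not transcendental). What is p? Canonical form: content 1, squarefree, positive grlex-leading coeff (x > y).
3*x^2 - x*y - y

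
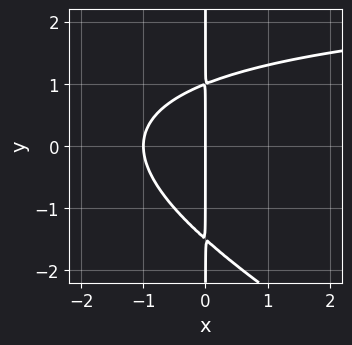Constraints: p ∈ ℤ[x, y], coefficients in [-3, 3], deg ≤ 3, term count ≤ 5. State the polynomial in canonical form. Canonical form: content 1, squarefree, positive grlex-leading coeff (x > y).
x^2*y + 2*x*y^2 - 3*x^2 + x*y - 3*x

First, deg p = 3. A generic line meets the curve in up to 3 points.
Then, checking where it meets the axes: among the integer gridlines, it crosses the x-axis at x ∈ {-1, 0}; the visible y-axis segment lies entirely on the curve.
Finally, together with the visible shape, these determine p as stated.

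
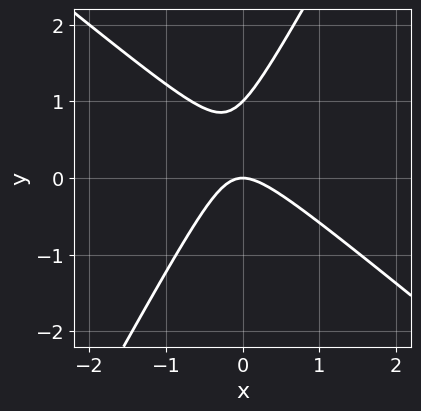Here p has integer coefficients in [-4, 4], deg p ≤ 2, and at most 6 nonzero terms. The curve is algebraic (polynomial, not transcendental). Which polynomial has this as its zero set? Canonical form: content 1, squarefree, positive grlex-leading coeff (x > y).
The degree is 2 — no degree-1 curve has this shape.
Checking where it meets the axes: the y-axis gridline crossings are at y ∈ {0, 1}; it crosses the x-axis at the gridline x = 0.
These observations pin down the coefficients.

3*x^2 + 2*x*y - 2*y^2 + 2*y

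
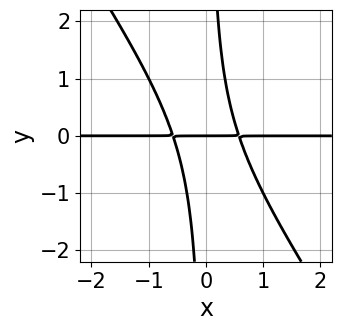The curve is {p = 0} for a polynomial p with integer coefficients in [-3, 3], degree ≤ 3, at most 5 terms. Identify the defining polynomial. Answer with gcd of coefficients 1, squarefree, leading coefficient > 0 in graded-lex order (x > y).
The degree is 3 — no degree-2 curve has this shape.
From the visible intercepts: every point of the x-axis in the box is on the curve; it meets the y-axis at y = 0 (among the integer gridlines).
Putting this together gives p.

3*x^2*y + 2*x*y^2 - y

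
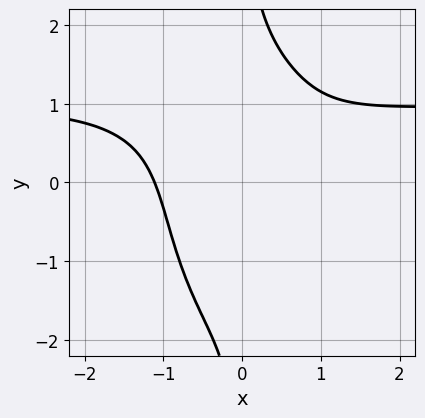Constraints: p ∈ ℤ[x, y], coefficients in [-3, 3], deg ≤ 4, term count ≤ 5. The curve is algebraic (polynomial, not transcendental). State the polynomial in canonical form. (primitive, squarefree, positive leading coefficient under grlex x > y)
(a) Degree: no degree-3 curve has this shape, so deg p = 4.
(b) From the axis intercepts and sections: it misses every integer gridline on the y-axis.
(c) Matching integer coefficients to the picture gives p.

3*x^3*y + x*y^3 - 3*x^3 + x - 3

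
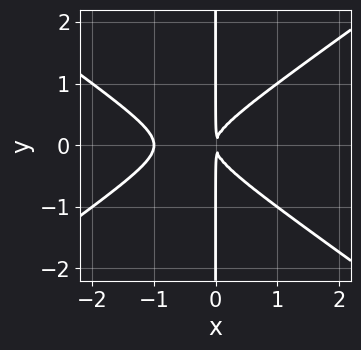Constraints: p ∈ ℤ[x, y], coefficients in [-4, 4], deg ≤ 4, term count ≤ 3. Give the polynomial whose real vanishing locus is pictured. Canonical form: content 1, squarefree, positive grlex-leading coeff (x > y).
First, degree: the shape is more complex than any degree-2 curve, so deg p = 3.
Next, symmetries: the y ↦ −y reflection is a symmetry, so y appears only in even powers.
Next, from the visible intercepts: every point of the y-axis in the box is on the curve; it crosses the x-axis at the gridline x = -1.
Finally, fitting integer coefficients to these (and the overall shape) gives p.

x^3 - 2*x*y^2 + x^2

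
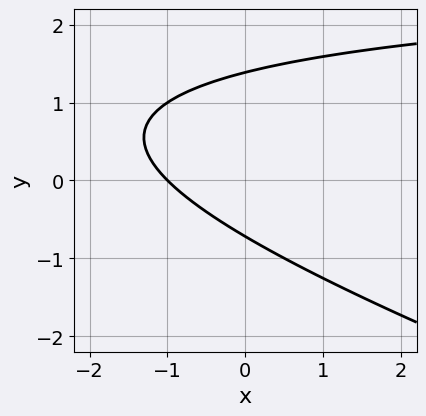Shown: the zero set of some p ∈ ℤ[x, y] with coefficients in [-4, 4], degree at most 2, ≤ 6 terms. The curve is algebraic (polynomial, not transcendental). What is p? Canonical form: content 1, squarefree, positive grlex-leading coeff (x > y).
x*y + 3*y^2 - 3*x - 2*y - 3

The degree is 2 — the shape is more complex than any degree-1 curve.
Observable constraints: it meets the x-axis at x = -1 (among the integer gridlines).
Putting this together gives p.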